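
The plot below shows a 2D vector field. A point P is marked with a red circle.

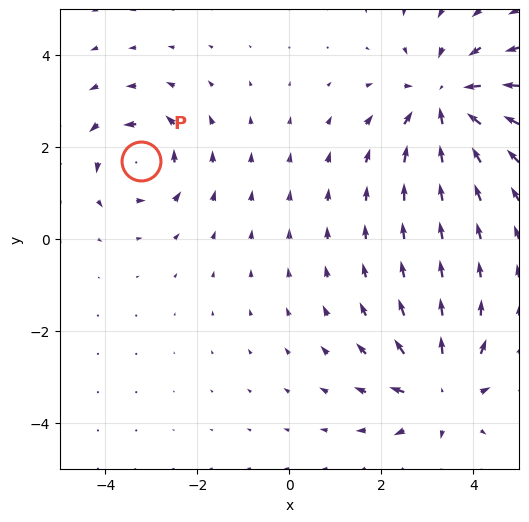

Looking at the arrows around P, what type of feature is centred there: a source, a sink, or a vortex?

vortex

At P (-3.2, 1.7) the arrows circulate counterclockwise. Divergence ≈0, curl about +4 — near-zero divergence with nonzero curl is a vortex.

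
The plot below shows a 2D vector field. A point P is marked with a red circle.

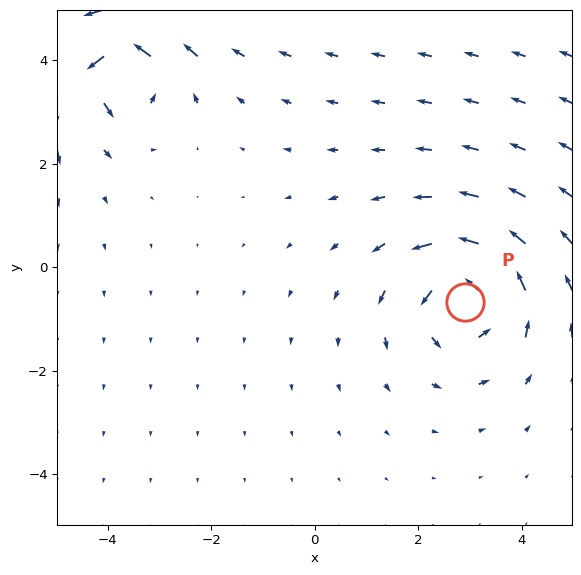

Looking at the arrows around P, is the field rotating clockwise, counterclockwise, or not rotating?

counterclockwise

Near P at (2.9, -0.7) the arrows circulate counterclockwise. The curl (z-component) there is about +4; positive curl means counterclockwise rotation.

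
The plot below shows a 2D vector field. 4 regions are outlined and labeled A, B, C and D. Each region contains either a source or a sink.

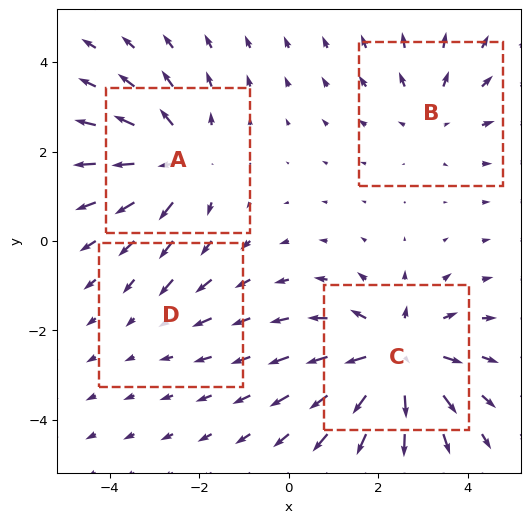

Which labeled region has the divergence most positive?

C

Divergence at each region's feature centre — A: about +4, B: about +3, C: about +6, D: about -2. Region C is most positive.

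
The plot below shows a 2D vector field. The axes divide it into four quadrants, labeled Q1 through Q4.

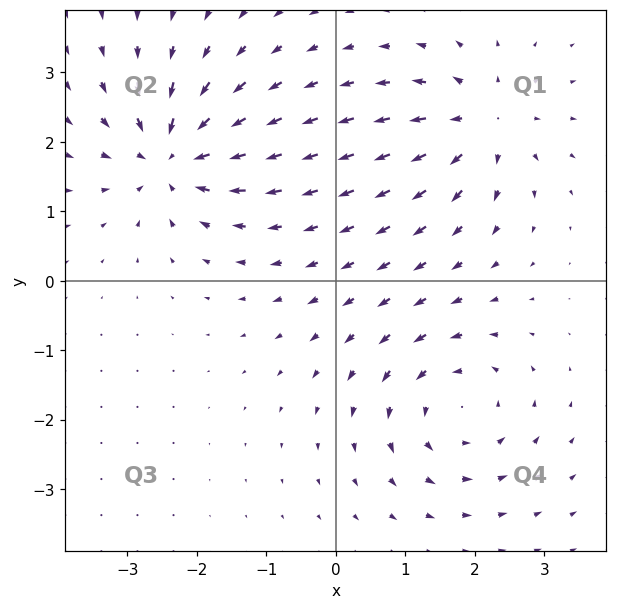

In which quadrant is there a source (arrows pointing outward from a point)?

The source sits at approximately (2.1, 2.3), which lies in quadrant Q1. The divergence there is about +5, positive as expected for a source.

Q1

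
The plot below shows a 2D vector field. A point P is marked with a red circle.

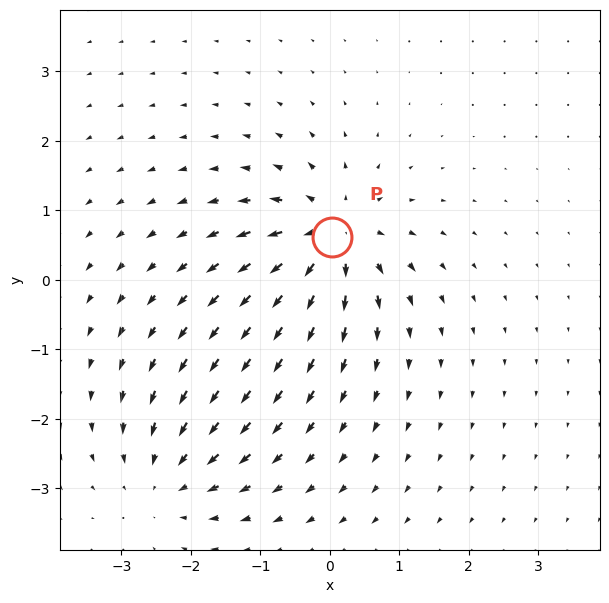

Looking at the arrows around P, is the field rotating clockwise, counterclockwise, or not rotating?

Near P at (0.0, 0.6) the arrows show no circulation. The curl there is ≈0.

not rotating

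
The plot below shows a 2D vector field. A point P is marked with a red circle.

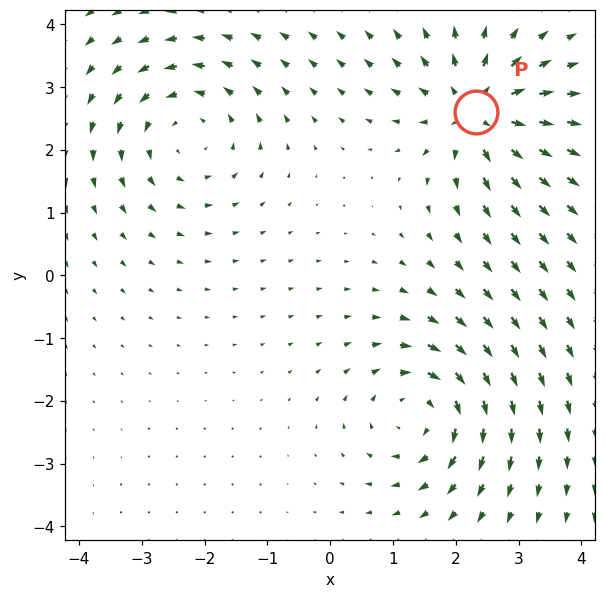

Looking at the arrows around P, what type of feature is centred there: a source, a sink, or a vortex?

source

At P (2.3, 2.6) the arrows spread outward. Divergence about +6, curl ≈0 — positive divergence with near-zero curl is a source.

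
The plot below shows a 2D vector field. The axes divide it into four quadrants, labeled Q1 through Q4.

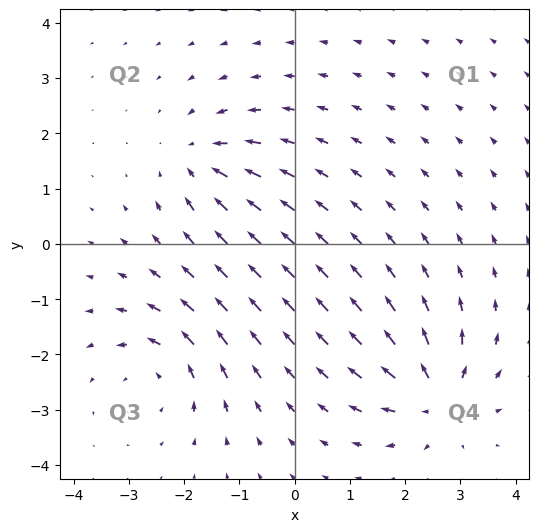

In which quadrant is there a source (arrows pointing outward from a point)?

Q4

The source sits at approximately (2.6, -2.8), which lies in quadrant Q4. The divergence there is about +7, positive as expected for a source.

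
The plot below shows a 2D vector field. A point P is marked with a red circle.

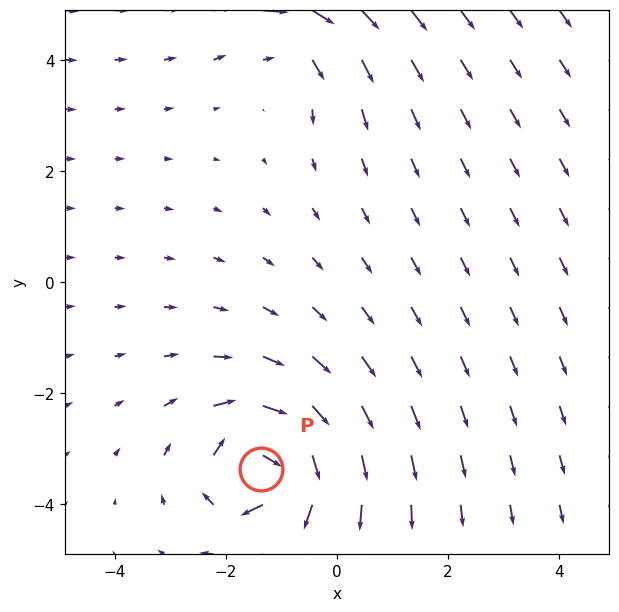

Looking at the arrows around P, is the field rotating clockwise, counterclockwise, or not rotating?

clockwise

Near P at (-1.4, -3.4) the arrows circulate clockwise. The curl (z-component) there is about -6; negative curl means clockwise rotation.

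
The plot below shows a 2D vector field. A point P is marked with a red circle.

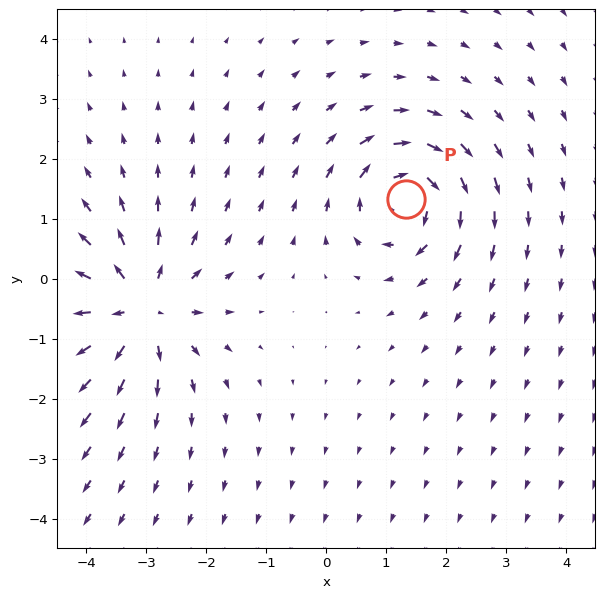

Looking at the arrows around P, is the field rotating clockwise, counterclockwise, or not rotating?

clockwise

Near P at (1.3, 1.3) the arrows circulate clockwise. The curl (z-component) there is about -5; negative curl means clockwise rotation.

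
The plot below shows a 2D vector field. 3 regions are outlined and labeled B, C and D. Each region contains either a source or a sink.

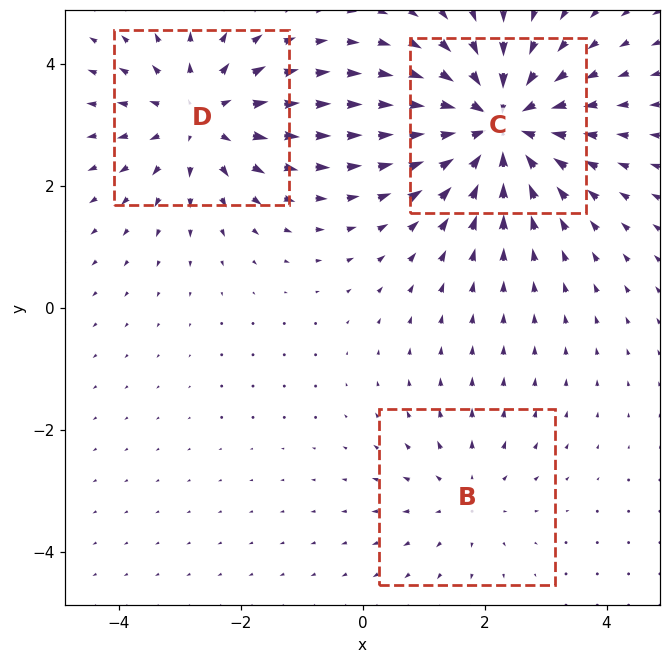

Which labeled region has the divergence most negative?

Divergence at each region's feature centre — B: about +2, C: about -4, D: about +3. Region C is most negative.

C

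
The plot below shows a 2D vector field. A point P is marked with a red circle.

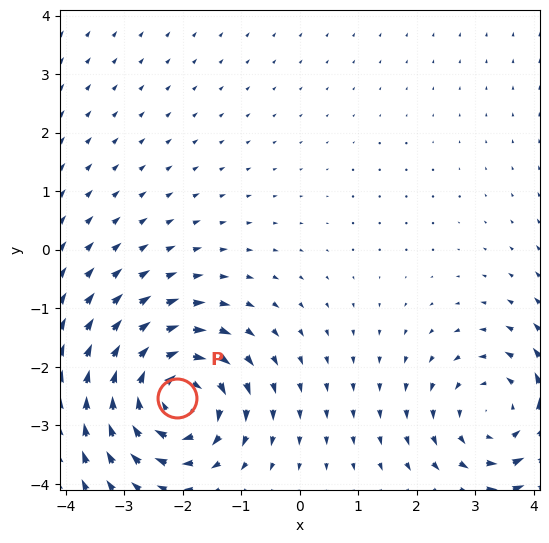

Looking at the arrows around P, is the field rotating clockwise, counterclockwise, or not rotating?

clockwise

Near P at (-2.1, -2.5) the arrows circulate clockwise. The curl (z-component) there is about -5; negative curl means clockwise rotation.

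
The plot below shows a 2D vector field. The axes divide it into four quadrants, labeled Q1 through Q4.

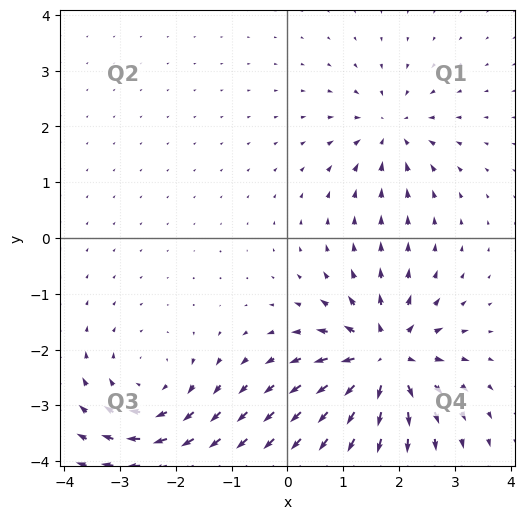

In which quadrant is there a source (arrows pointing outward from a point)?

The source sits at approximately (1.7, -2.2), which lies in quadrant Q4. The divergence there is about +6, positive as expected for a source.

Q4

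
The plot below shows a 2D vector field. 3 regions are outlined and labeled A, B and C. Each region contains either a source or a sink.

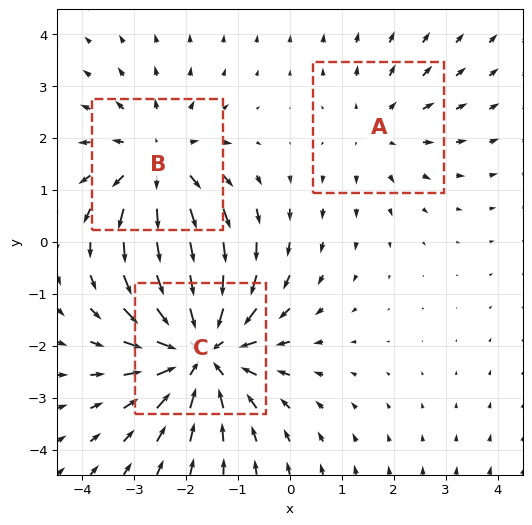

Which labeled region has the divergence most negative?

Divergence at each region's feature centre — A: about +2, B: about +3, C: about -4. Region C is most negative.

C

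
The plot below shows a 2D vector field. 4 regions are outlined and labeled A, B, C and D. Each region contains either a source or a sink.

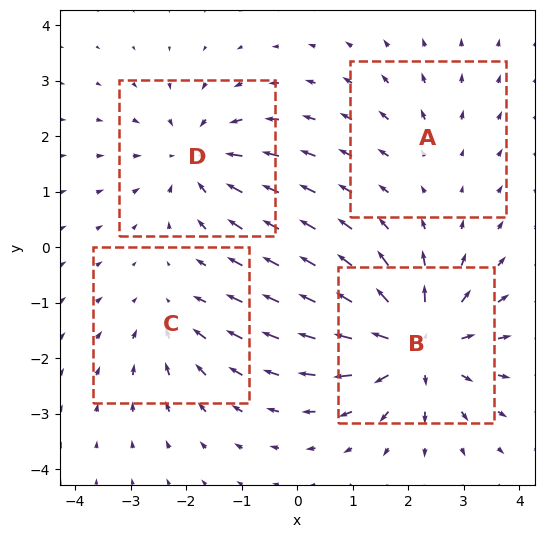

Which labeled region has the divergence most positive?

B

Divergence at each region's feature centre — A: about +2, B: about +7, C: about -3, D: about -5. Region B is most positive.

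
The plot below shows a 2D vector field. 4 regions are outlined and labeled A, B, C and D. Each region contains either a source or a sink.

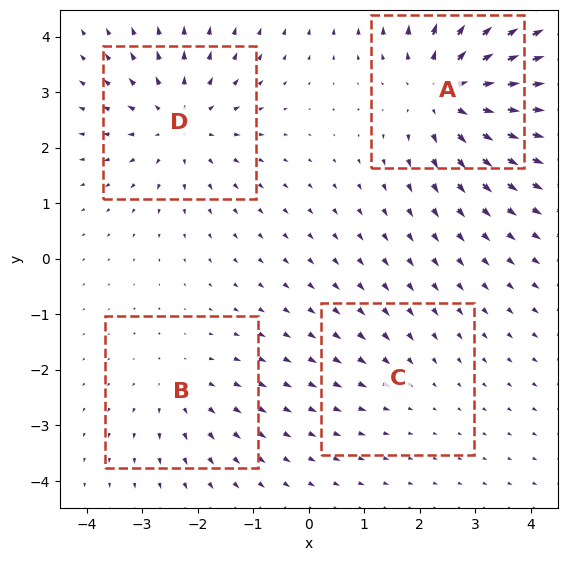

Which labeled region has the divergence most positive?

Divergence at each region's feature centre — A: about +7, B: about +3, C: about -2, D: about +5. Region A is most positive.

A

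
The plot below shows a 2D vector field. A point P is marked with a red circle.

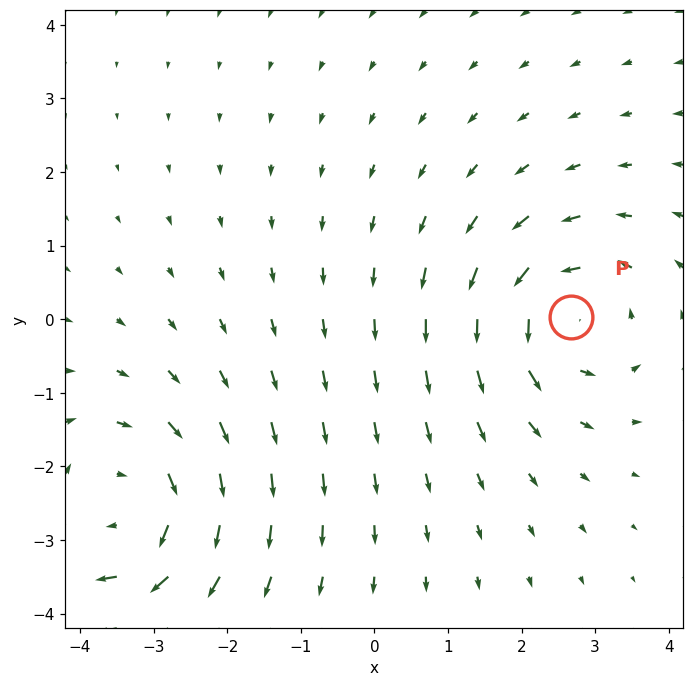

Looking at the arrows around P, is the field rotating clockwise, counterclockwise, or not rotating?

Near P at (2.7, 0.0) the arrows circulate counterclockwise. The curl (z-component) there is about +4; positive curl means counterclockwise rotation.

counterclockwise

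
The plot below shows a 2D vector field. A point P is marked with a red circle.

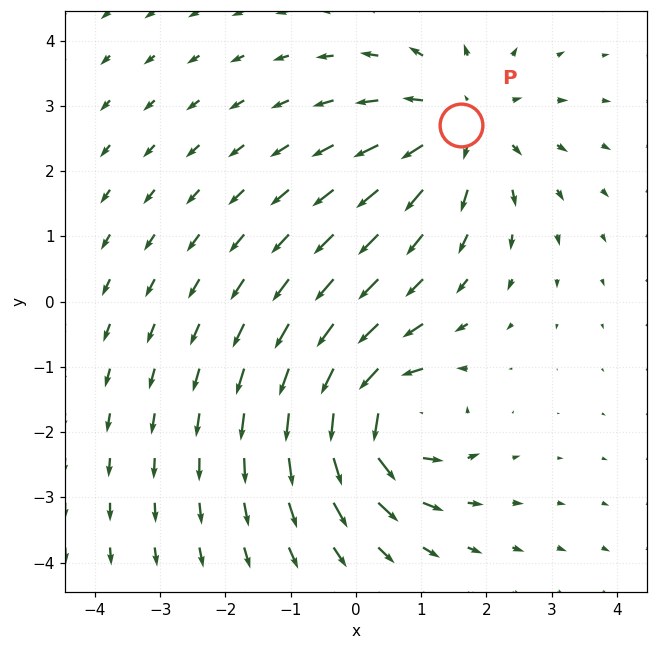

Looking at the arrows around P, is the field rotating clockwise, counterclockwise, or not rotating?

not rotating

Near P at (1.6, 2.7) the arrows show no circulation. The curl there is ≈0.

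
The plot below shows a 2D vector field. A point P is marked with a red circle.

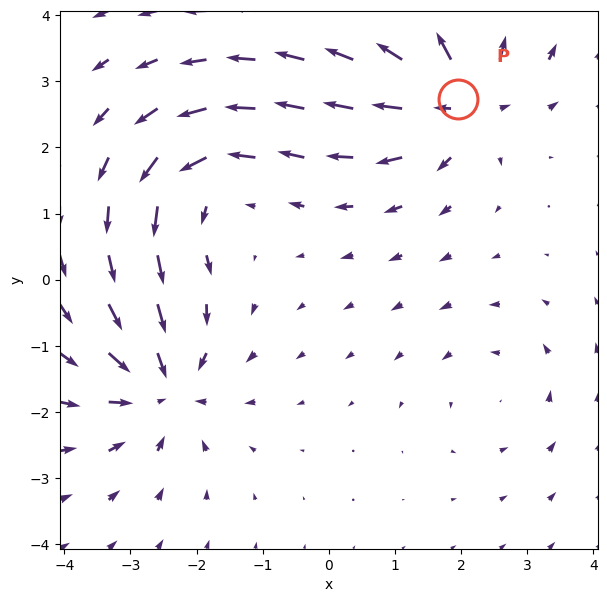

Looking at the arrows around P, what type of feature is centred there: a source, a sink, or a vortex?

source

At P (2.0, 2.7) the arrows spread outward. Divergence about +7, curl ≈0 — positive divergence with near-zero curl is a source.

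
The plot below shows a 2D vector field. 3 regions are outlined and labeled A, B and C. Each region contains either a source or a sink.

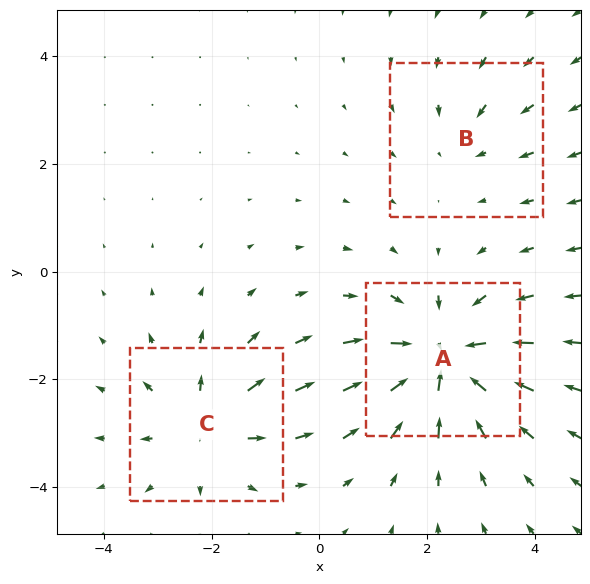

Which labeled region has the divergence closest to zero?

B

Divergence at each region's feature centre — A: about -5, B: about -2, C: about +3. Region B is closest to zero.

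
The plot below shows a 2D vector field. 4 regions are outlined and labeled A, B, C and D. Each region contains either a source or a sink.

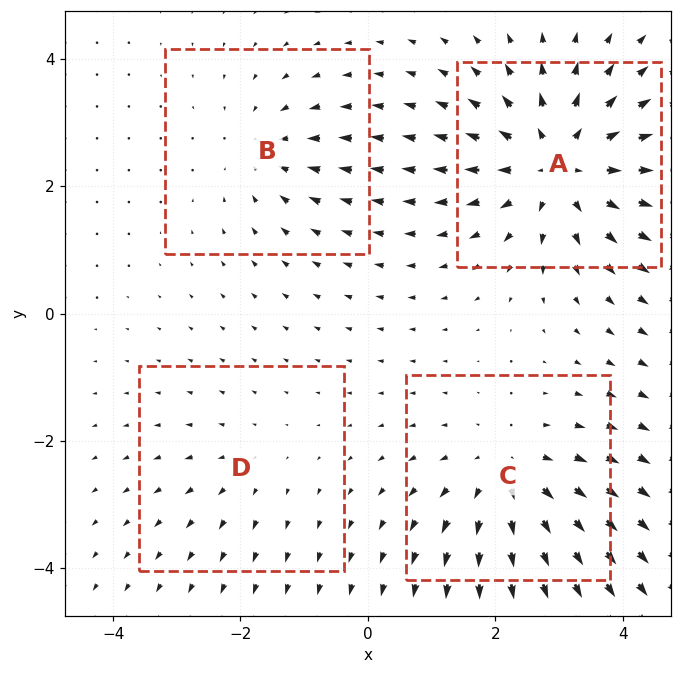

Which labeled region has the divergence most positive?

A

Divergence at each region's feature centre — A: about +6, B: about -3, C: about +4, D: about +2. Region A is most positive.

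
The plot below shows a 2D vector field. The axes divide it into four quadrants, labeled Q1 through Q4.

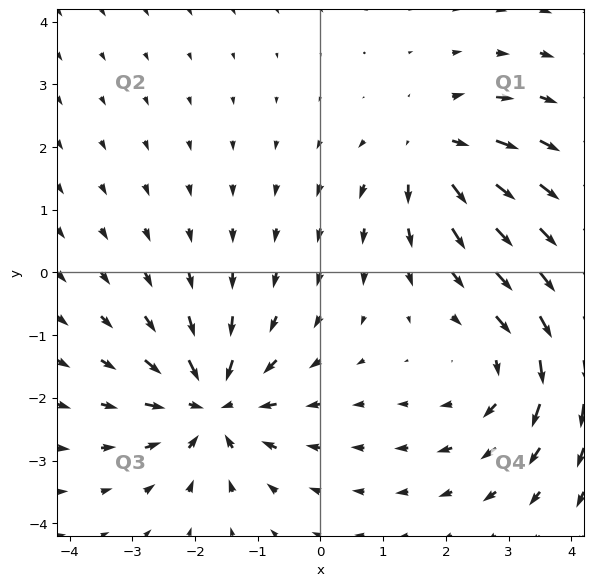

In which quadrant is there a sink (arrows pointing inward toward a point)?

Q3

The sink sits at approximately (-1.7, -2.1), which lies in quadrant Q3. The divergence there is about -6, negative as expected for a sink.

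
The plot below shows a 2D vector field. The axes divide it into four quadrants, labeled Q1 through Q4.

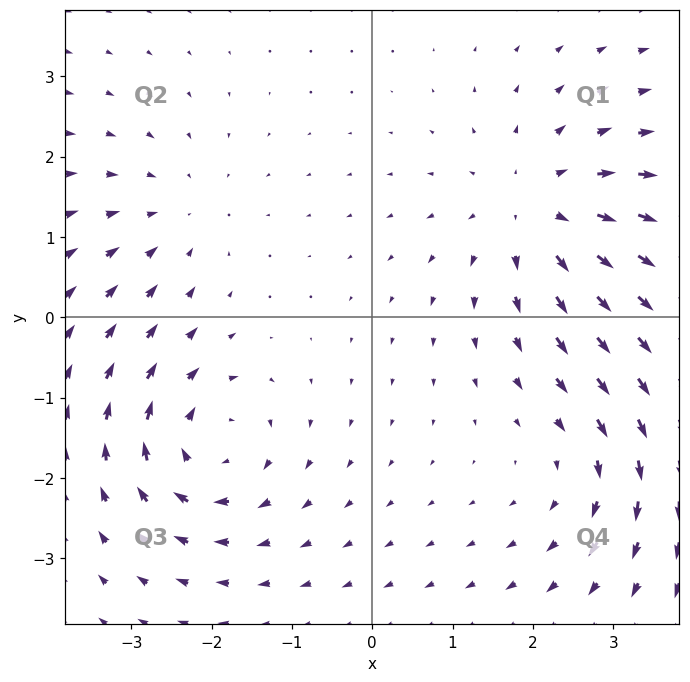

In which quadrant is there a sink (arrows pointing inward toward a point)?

The sink sits at approximately (-2.4, 1.3), which lies in quadrant Q2. The divergence there is about -2, negative as expected for a sink.

Q2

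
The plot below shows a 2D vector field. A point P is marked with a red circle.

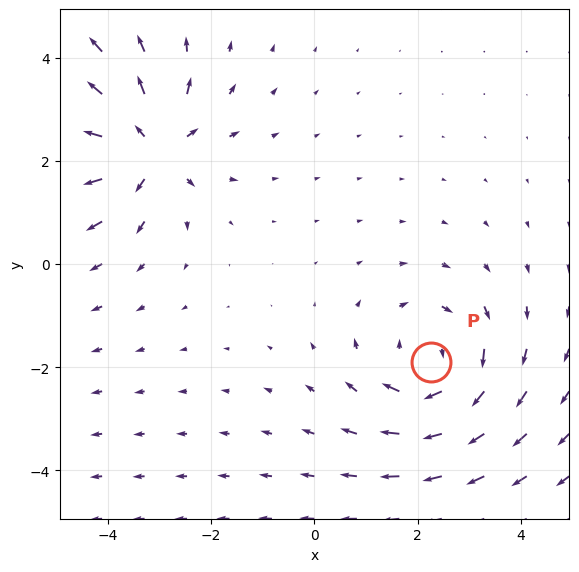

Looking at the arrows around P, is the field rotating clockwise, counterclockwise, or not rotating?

Near P at (2.3, -1.9) the arrows circulate clockwise. The curl (z-component) there is about -3; negative curl means clockwise rotation.

clockwise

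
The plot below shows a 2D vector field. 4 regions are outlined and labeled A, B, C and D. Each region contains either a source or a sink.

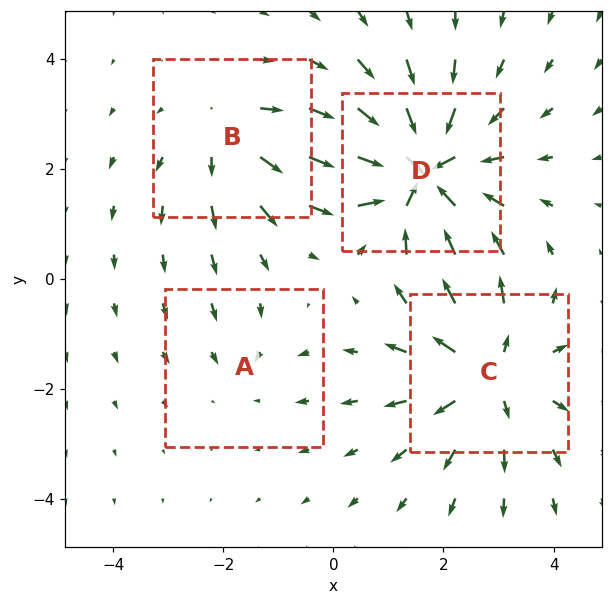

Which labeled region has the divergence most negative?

D

Divergence at each region's feature centre — A: about -2, B: about +3, C: about +5, D: about -6. Region D is most negative.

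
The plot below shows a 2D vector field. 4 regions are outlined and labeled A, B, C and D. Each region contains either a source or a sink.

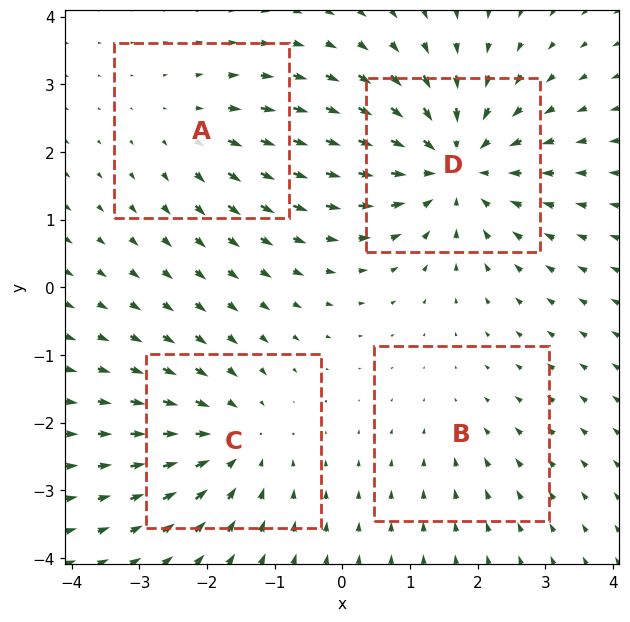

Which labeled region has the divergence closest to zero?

B

Divergence at each region's feature centre — A: about +3, B: about -2, C: about -4, D: about -7. Region B is closest to zero.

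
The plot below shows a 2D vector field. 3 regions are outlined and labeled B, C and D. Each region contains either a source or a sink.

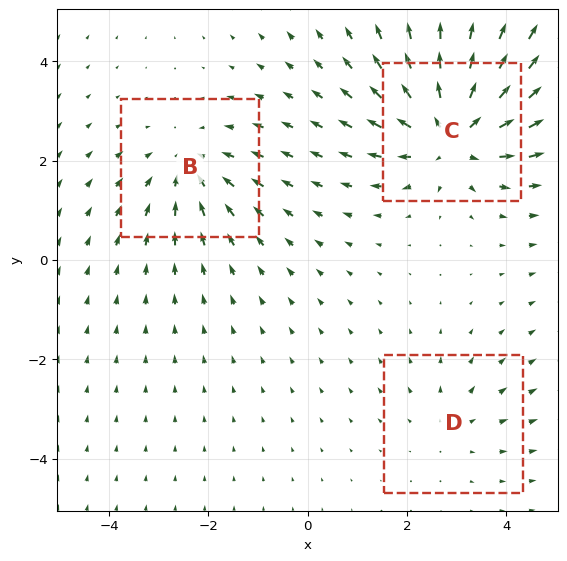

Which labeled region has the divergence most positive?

Divergence at each region's feature centre — B: about -3, C: about +5, D: about +2. Region C is most positive.

C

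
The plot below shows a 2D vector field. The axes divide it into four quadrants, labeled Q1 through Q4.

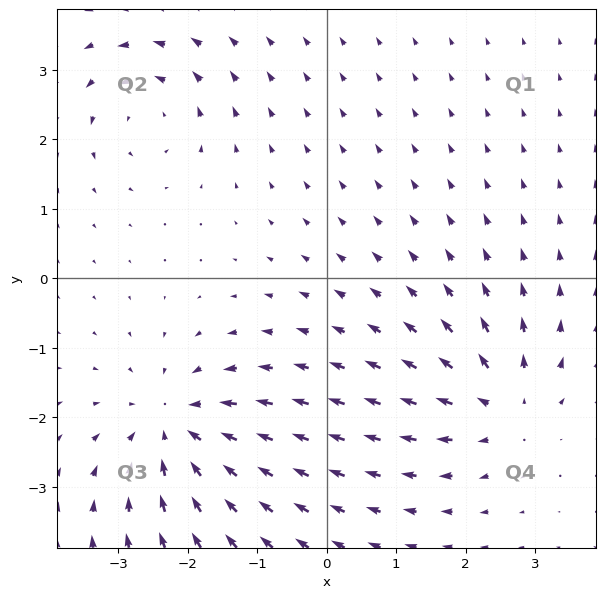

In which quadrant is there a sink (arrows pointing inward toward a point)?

The sink sits at approximately (-2.2, -2.1), which lies in quadrant Q3. The divergence there is about -4, negative as expected for a sink.

Q3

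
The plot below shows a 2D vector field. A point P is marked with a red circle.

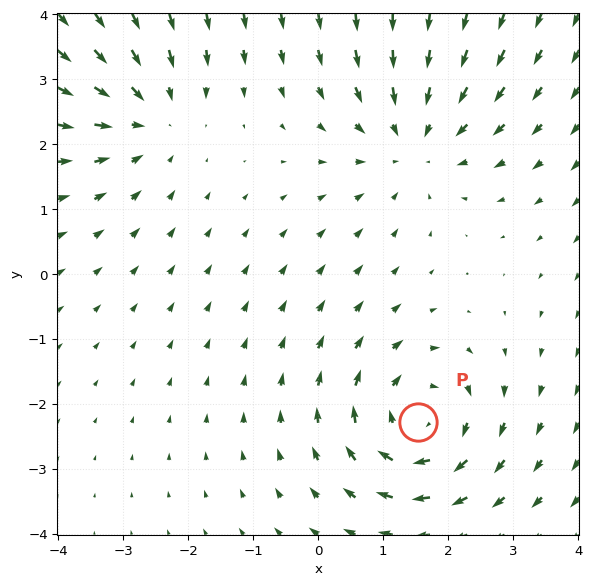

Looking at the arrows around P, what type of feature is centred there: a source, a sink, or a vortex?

At P (1.5, -2.3) the arrows circulate clockwise. Divergence ≈0, curl about -4 — near-zero divergence with nonzero curl is a vortex.

vortex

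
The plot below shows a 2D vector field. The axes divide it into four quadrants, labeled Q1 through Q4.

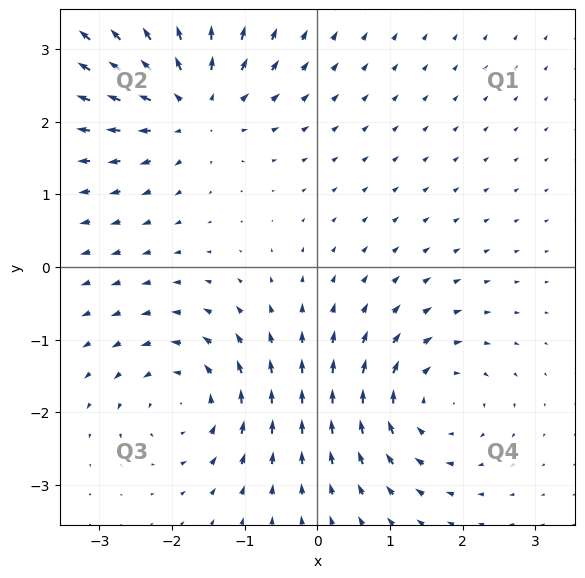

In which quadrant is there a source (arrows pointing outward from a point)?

Q2

The source sits at approximately (-1.7, 2.2), which lies in quadrant Q2. The divergence there is about +5, positive as expected for a source.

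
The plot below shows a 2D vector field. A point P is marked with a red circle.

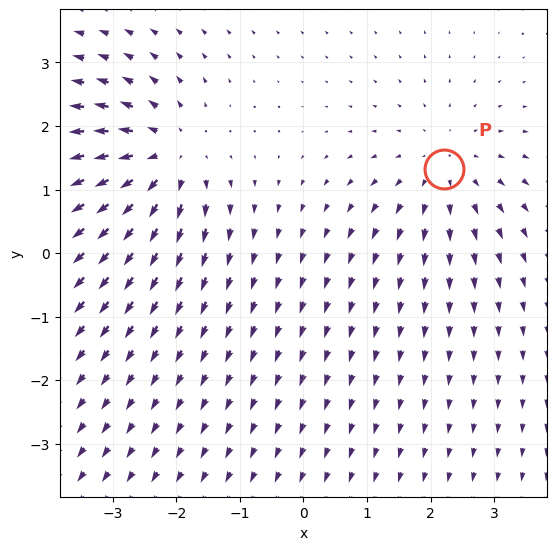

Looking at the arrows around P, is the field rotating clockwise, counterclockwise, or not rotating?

not rotating

Near P at (2.2, 1.3) the arrows show no circulation. The curl there is ≈0.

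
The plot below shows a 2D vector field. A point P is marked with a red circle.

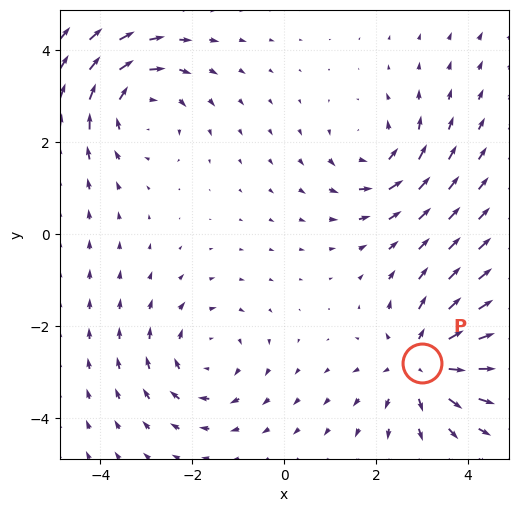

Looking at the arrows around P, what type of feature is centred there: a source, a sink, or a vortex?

At P (3.0, -2.8) the arrows spread outward. Divergence about +4, curl ≈0 — positive divergence with near-zero curl is a source.

source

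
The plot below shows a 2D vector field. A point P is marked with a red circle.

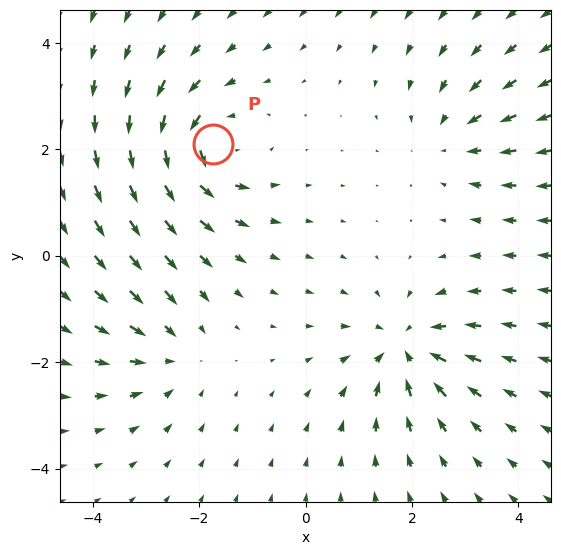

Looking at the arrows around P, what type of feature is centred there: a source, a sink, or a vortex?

vortex

At P (-1.7, 2.1) the arrows circulate counterclockwise. Divergence ≈0, curl about +5 — near-zero divergence with nonzero curl is a vortex.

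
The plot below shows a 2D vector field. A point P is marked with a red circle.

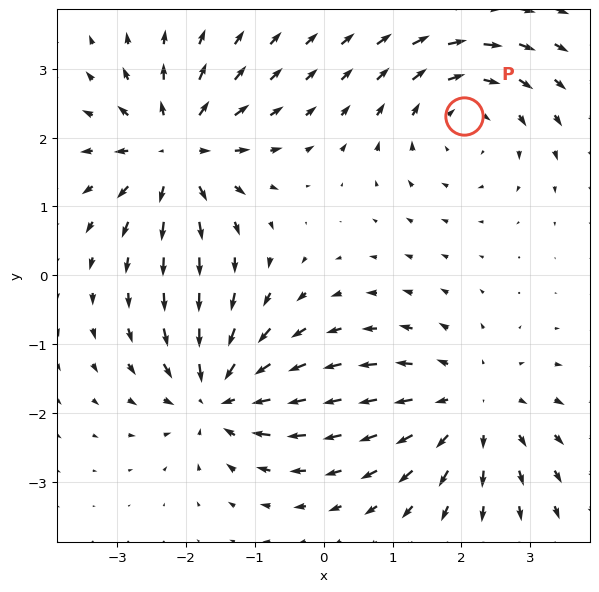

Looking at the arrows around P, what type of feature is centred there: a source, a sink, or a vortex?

At P (2.0, 2.3) the arrows circulate clockwise. Divergence ≈0, curl about -4 — near-zero divergence with nonzero curl is a vortex.

vortex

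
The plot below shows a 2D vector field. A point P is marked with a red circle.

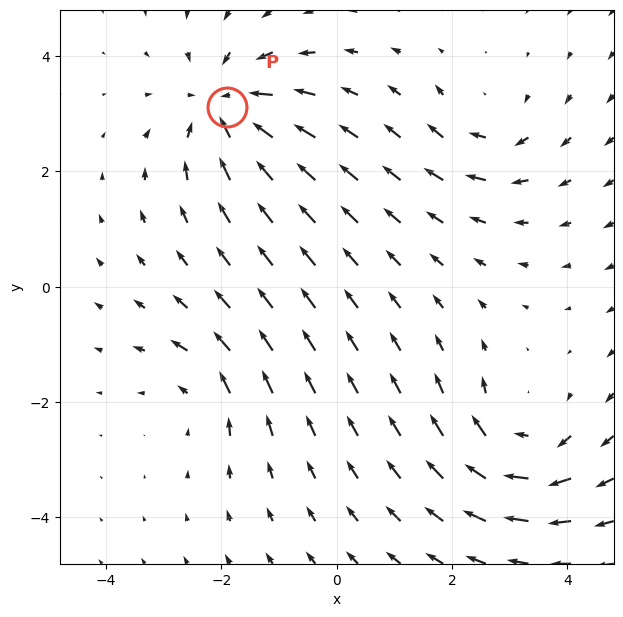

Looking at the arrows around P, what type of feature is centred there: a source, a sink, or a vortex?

At P (-1.9, 3.1) the arrows converge inward. Divergence about -5, curl ≈0 — negative divergence with near-zero curl is a sink.

sink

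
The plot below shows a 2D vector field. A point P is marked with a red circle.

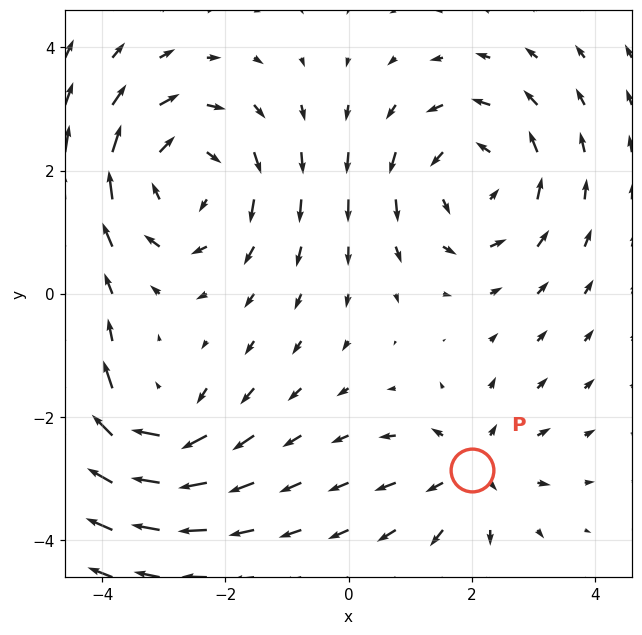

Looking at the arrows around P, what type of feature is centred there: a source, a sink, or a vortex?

At P (2.0, -2.9) the arrows spread outward. Divergence about +4, curl ≈0 — positive divergence with near-zero curl is a source.

source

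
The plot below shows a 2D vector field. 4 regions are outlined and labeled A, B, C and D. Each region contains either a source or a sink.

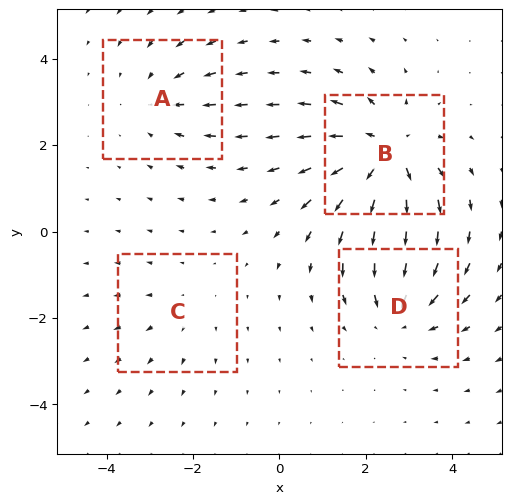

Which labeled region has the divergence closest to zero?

Divergence at each region's feature centre — A: about -3, B: about +6, C: about +2, D: about -4. Region C is closest to zero.

C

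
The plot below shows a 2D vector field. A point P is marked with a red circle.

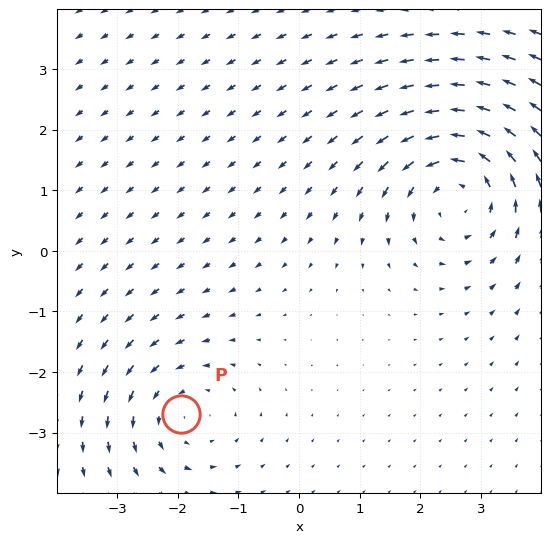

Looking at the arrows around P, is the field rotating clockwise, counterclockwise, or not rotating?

Near P at (-2.0, -2.7) the arrows circulate counterclockwise. The curl (z-component) there is about +3; positive curl means counterclockwise rotation.

counterclockwise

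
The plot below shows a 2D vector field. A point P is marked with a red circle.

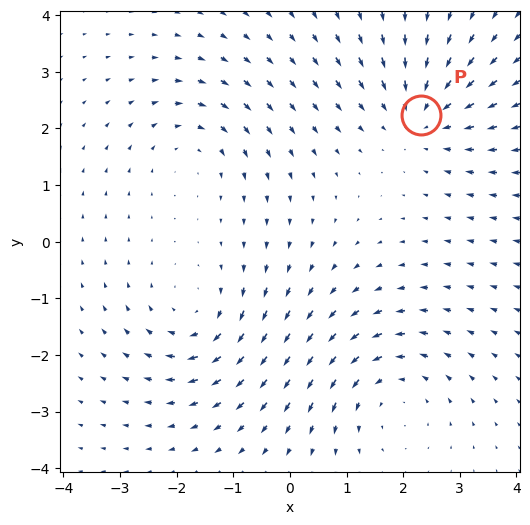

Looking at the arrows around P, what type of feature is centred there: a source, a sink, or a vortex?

At P (2.3, 2.2) the arrows converge inward. Divergence about -4, curl ≈0 — negative divergence with near-zero curl is a sink.

sink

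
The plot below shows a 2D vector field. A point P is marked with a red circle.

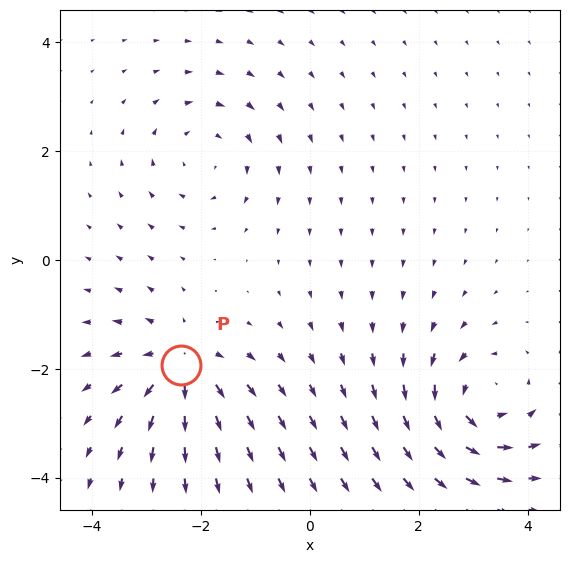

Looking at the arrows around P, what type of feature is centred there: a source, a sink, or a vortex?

At P (-2.4, -1.9) the arrows spread outward. Divergence about +5, curl ≈0 — positive divergence with near-zero curl is a source.

source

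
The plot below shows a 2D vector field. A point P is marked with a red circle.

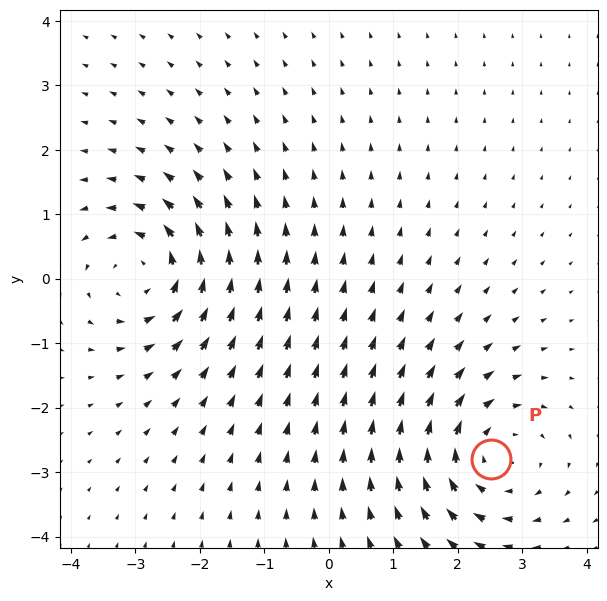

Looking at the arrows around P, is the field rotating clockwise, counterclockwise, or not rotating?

clockwise

Near P at (2.5, -2.8) the arrows circulate clockwise. The curl (z-component) there is about -5; negative curl means clockwise rotation.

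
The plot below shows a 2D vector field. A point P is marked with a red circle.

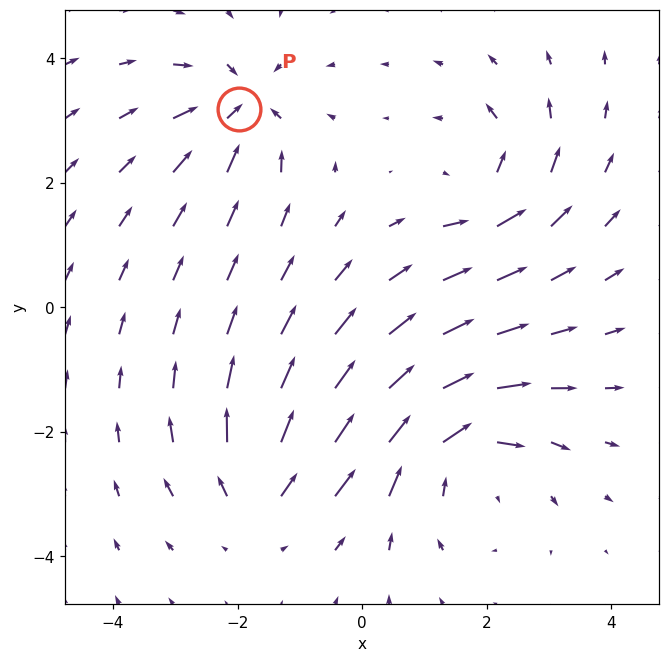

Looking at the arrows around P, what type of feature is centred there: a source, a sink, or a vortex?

sink

At P (-2.0, 3.2) the arrows converge inward. Divergence about -5, curl ≈0 — negative divergence with near-zero curl is a sink.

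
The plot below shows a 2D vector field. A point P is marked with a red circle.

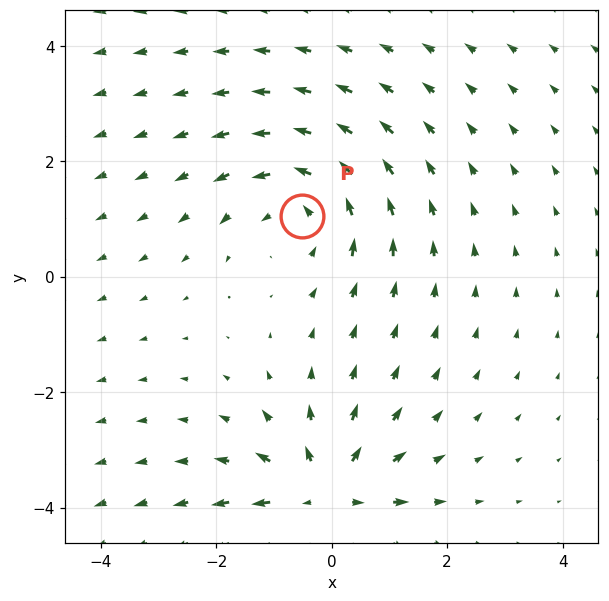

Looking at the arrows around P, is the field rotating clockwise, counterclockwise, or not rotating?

Near P at (-0.5, 1.0) the arrows circulate counterclockwise. The curl (z-component) there is about +3; positive curl means counterclockwise rotation.

counterclockwise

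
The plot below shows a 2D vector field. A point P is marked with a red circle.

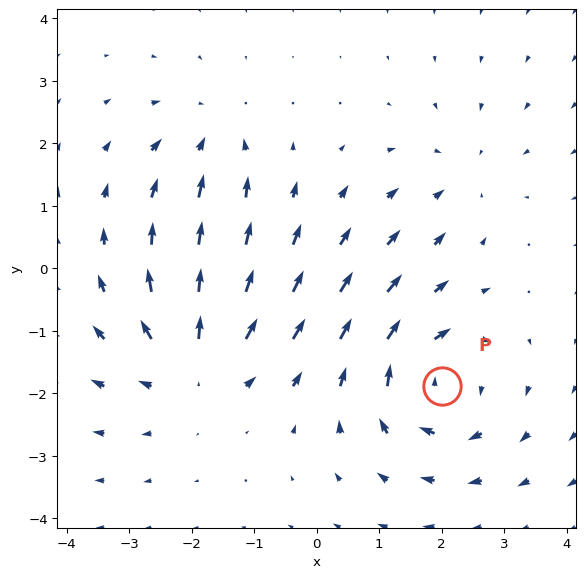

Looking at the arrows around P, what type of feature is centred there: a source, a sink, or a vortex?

vortex

At P (2.0, -1.9) the arrows circulate clockwise. Divergence ≈0, curl about -5 — near-zero divergence with nonzero curl is a vortex.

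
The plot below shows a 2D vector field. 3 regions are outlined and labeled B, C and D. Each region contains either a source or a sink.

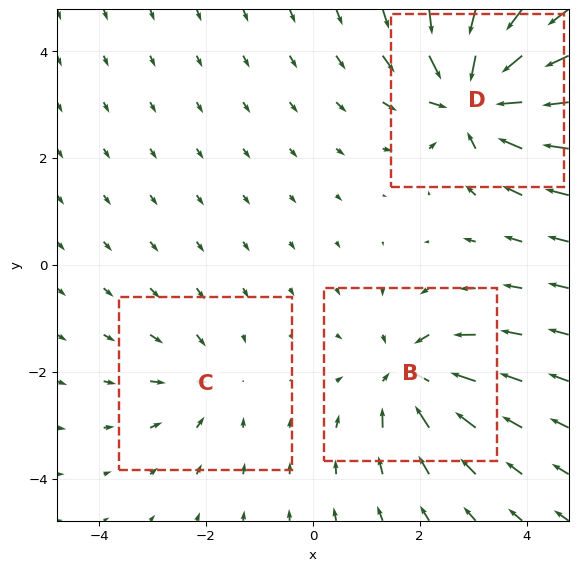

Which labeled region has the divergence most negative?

D

Divergence at each region's feature centre — B: about -4, C: about -2, D: about -6. Region D is most negative.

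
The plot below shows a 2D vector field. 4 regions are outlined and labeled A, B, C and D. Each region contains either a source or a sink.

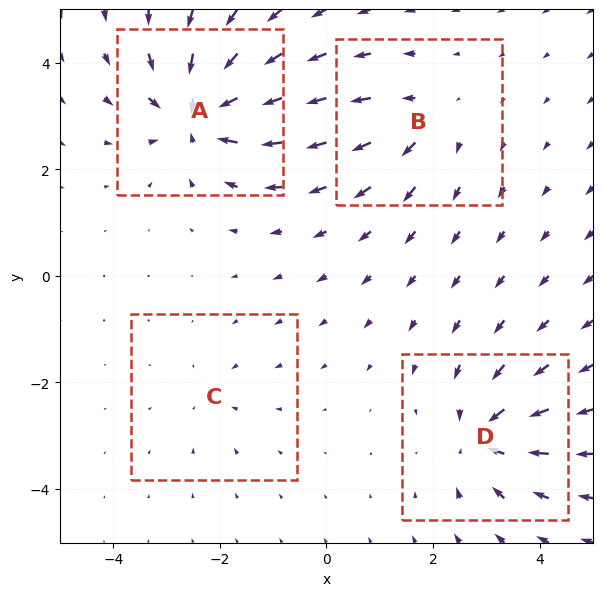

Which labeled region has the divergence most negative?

A

Divergence at each region's feature centre — A: about -8, B: about +4, C: about -2, D: about -6. Region A is most negative.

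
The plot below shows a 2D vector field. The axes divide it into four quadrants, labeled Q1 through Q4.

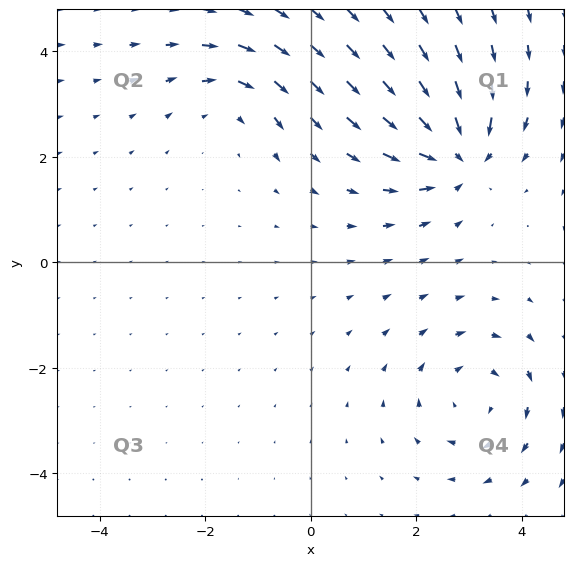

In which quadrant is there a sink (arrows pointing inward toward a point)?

Q1

The sink sits at approximately (2.8, 2.1), which lies in quadrant Q1. The divergence there is about -7, negative as expected for a sink.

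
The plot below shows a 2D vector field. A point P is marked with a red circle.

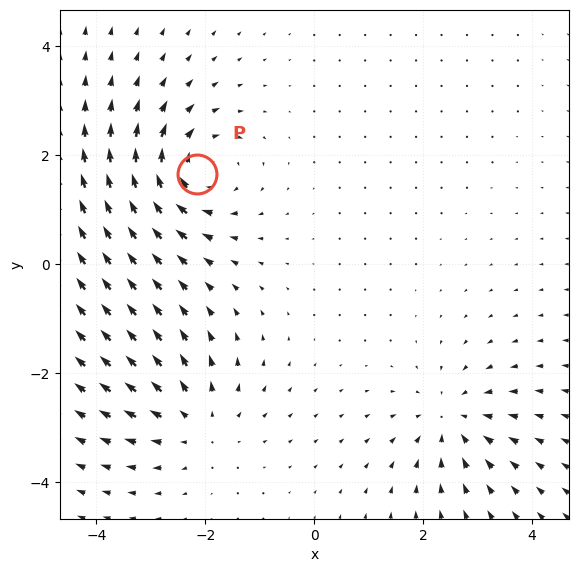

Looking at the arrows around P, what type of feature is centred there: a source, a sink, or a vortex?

At P (-2.2, 1.6) the arrows circulate clockwise. Divergence ≈0, curl about -4 — near-zero divergence with nonzero curl is a vortex.

vortex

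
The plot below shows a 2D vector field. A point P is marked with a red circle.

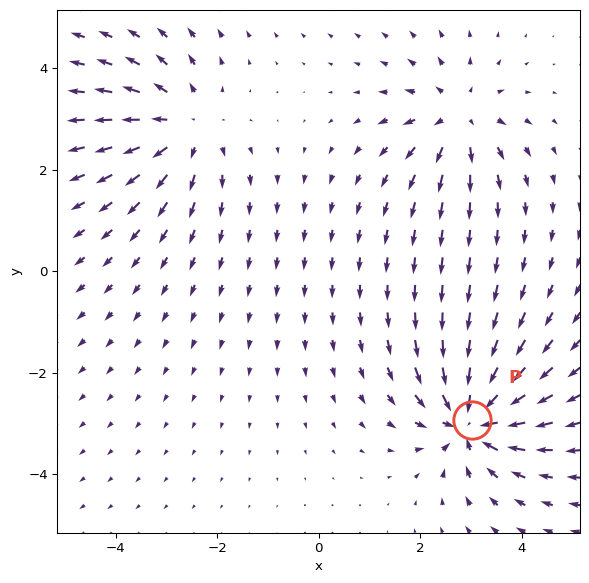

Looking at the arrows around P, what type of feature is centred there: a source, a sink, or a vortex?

At P (3.0, -2.9) the arrows converge inward. Divergence about -7, curl ≈0 — negative divergence with near-zero curl is a sink.

sink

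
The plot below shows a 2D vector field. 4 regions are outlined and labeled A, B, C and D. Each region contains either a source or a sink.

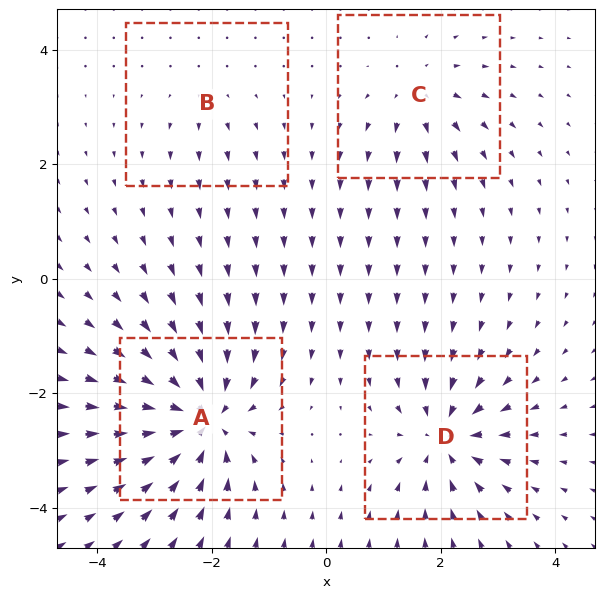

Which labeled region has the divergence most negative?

Divergence at each region's feature centre — A: about -9, B: about +2, C: about +4, D: about -7. Region A is most negative.

A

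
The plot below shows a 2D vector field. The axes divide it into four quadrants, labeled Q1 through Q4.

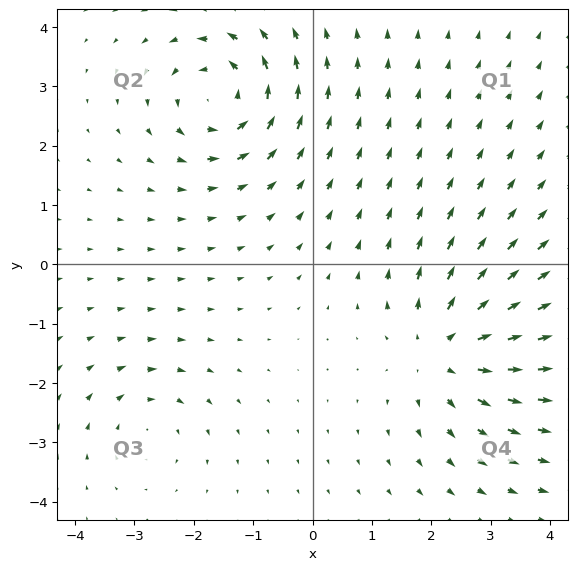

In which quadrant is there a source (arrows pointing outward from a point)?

Q4

The source sits at approximately (2.2, -1.4), which lies in quadrant Q4. The divergence there is about +5, positive as expected for a source.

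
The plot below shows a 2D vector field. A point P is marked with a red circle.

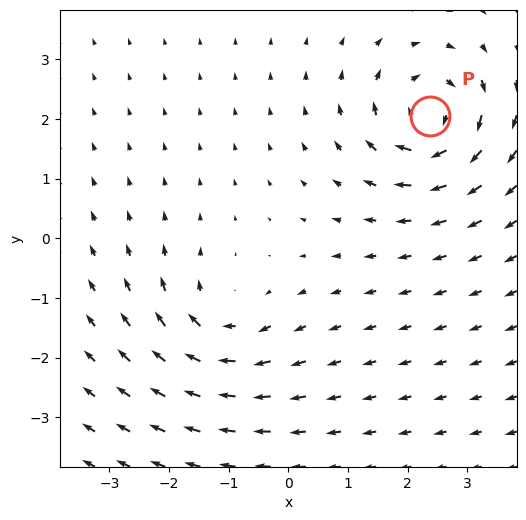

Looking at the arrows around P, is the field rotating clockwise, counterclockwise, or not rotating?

clockwise

Near P at (2.4, 2.0) the arrows circulate clockwise. The curl (z-component) there is about -6; negative curl means clockwise rotation.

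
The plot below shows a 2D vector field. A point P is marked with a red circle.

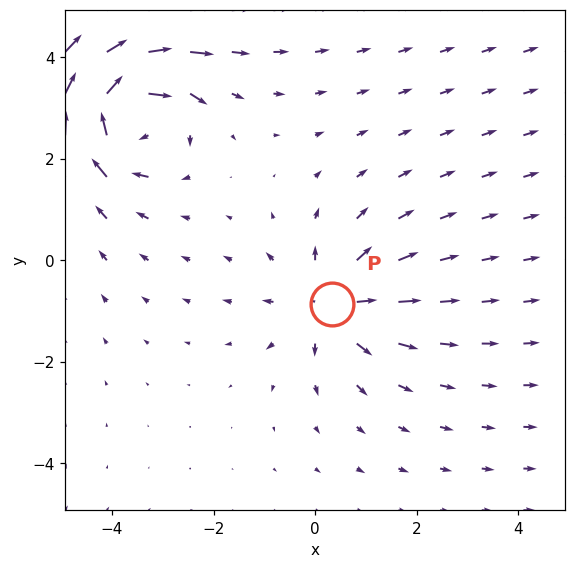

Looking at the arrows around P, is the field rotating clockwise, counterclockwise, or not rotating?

not rotating

Near P at (0.3, -0.9) the arrows show no circulation. The curl there is ≈0.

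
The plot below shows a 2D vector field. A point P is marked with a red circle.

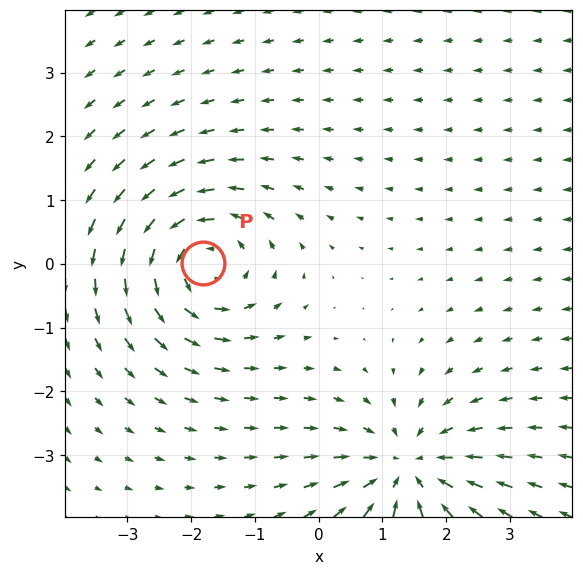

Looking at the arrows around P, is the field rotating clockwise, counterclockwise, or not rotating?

Near P at (-1.8, 0.0) the arrows circulate counterclockwise. The curl (z-component) there is about +3; positive curl means counterclockwise rotation.

counterclockwise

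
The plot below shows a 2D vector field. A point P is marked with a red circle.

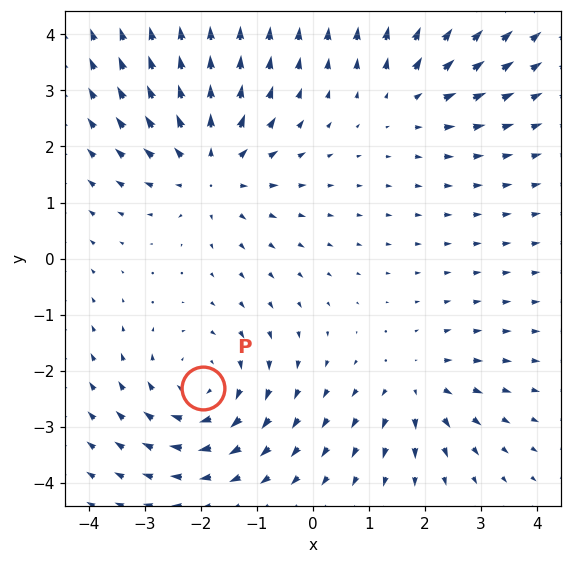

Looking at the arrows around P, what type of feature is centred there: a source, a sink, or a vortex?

At P (-2.0, -2.3) the arrows circulate clockwise. Divergence ≈0, curl about -4 — near-zero divergence with nonzero curl is a vortex.

vortex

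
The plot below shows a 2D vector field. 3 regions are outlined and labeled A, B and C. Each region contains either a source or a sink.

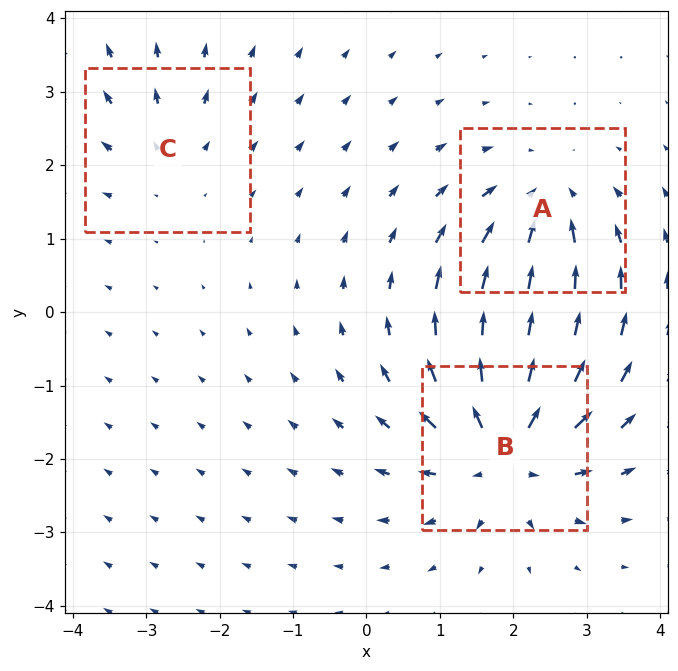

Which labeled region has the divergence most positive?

B

Divergence at each region's feature centre — A: about -4, B: about +5, C: about +2. Region B is most positive.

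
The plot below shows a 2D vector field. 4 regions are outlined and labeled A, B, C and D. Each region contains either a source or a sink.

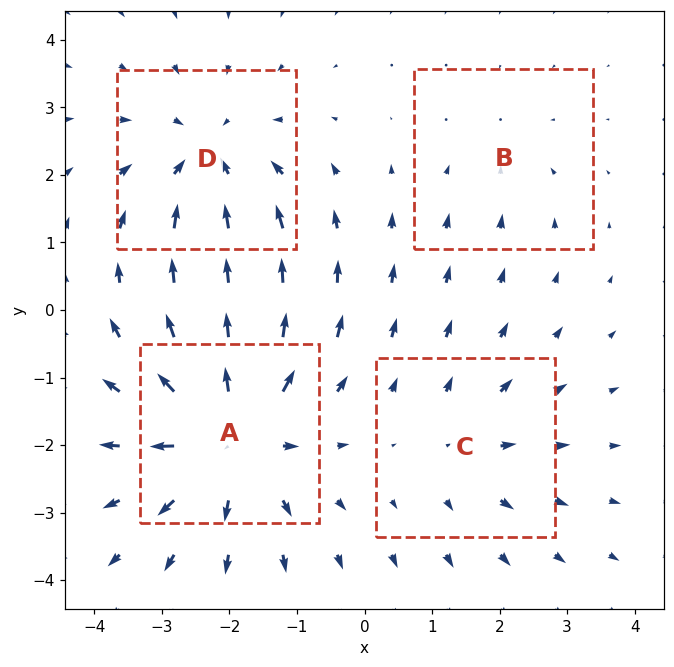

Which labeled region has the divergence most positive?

Divergence at each region's feature centre — A: about +6, B: about -2, C: about +3, D: about -5. Region A is most positive.

A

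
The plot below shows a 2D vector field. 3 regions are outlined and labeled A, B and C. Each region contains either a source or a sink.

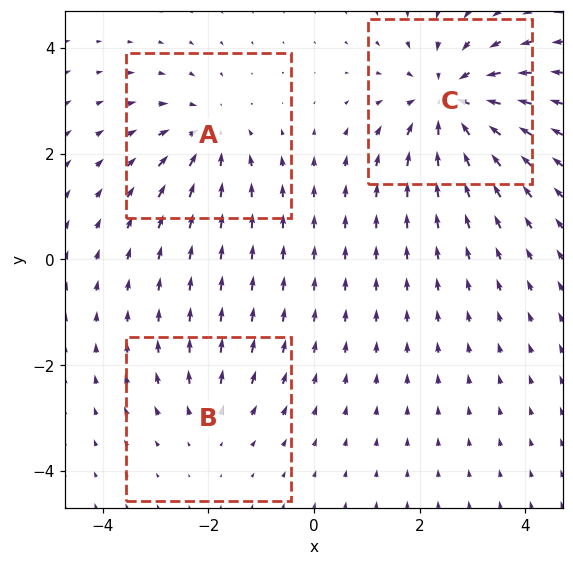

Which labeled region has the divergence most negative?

C

Divergence at each region's feature centre — A: about -3, B: about +2, C: about -5. Region C is most negative.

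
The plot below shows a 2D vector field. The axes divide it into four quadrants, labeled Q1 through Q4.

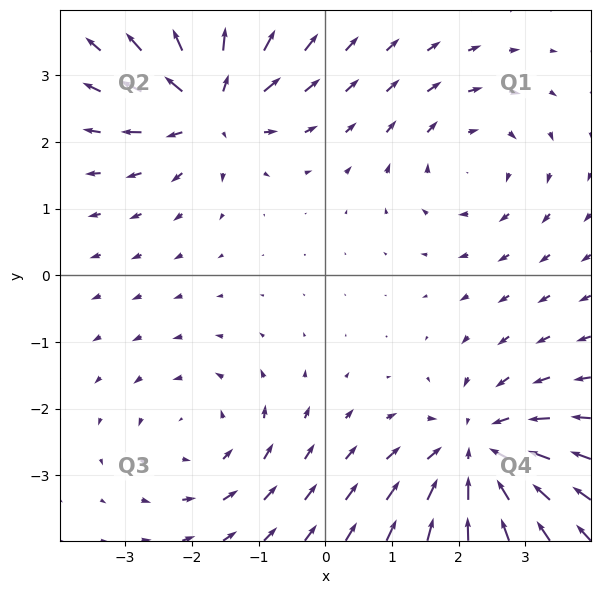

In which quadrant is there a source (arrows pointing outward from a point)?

The source sits at approximately (-1.7, 2.6), which lies in quadrant Q2. The divergence there is about +6, positive as expected for a source.

Q2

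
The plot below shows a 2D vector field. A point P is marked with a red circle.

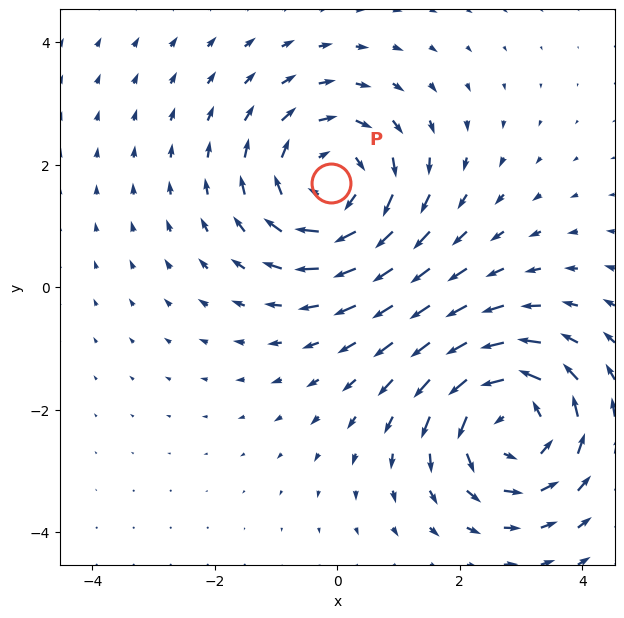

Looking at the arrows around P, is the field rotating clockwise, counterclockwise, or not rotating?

clockwise

Near P at (-0.1, 1.7) the arrows circulate clockwise. The curl (z-component) there is about -3; negative curl means clockwise rotation.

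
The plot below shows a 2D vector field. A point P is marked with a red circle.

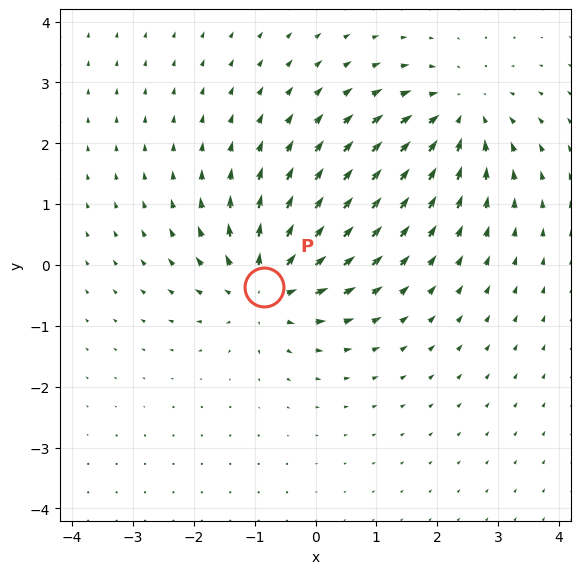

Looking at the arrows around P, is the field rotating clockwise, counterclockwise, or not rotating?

Near P at (-0.8, -0.4) the arrows show no circulation. The curl there is ≈0.

not rotating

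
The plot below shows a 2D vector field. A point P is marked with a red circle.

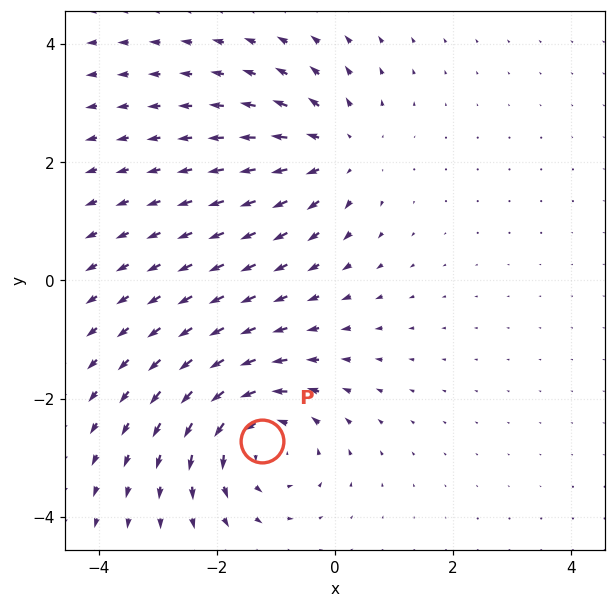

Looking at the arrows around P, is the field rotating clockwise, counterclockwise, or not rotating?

counterclockwise

Near P at (-1.2, -2.7) the arrows circulate counterclockwise. The curl (z-component) there is about +5; positive curl means counterclockwise rotation.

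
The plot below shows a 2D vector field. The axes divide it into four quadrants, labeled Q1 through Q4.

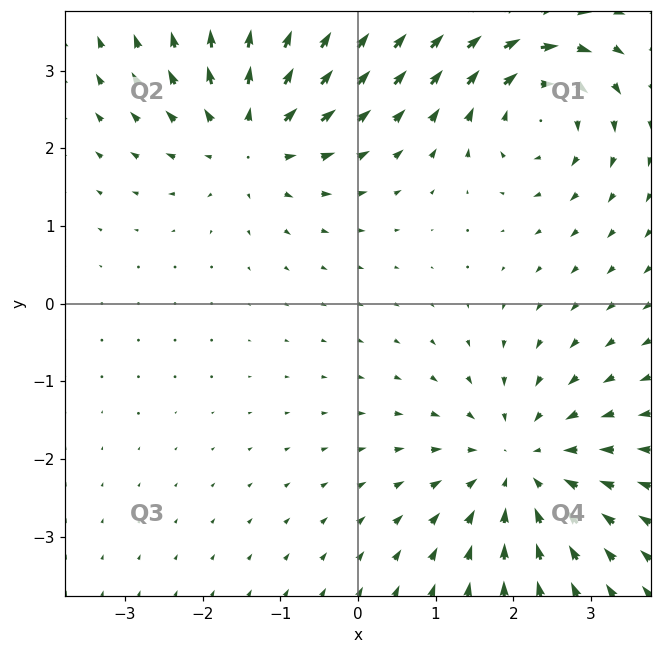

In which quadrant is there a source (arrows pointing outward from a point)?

Q2

The source sits at approximately (-1.4, 2.1), which lies in quadrant Q2. The divergence there is about +5, positive as expected for a source.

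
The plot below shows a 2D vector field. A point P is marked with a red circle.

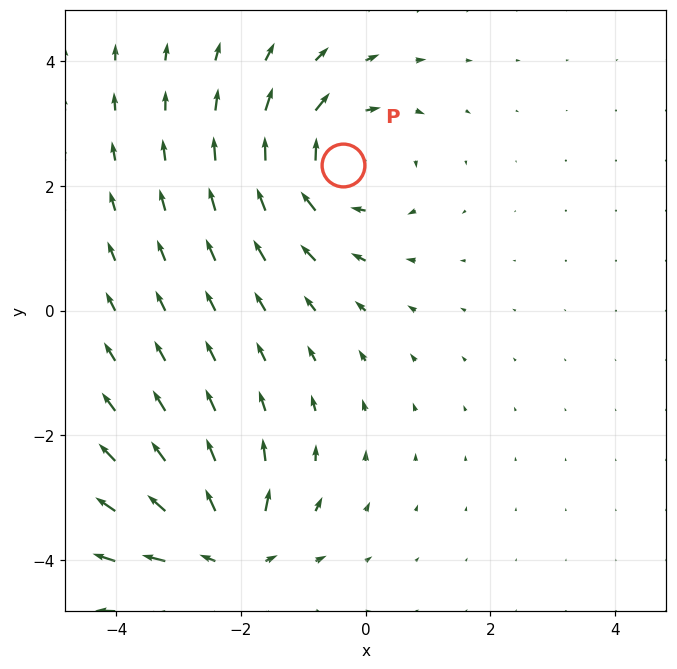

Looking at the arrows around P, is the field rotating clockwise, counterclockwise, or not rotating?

Near P at (-0.4, 2.3) the arrows circulate clockwise. The curl (z-component) there is about -4; negative curl means clockwise rotation.

clockwise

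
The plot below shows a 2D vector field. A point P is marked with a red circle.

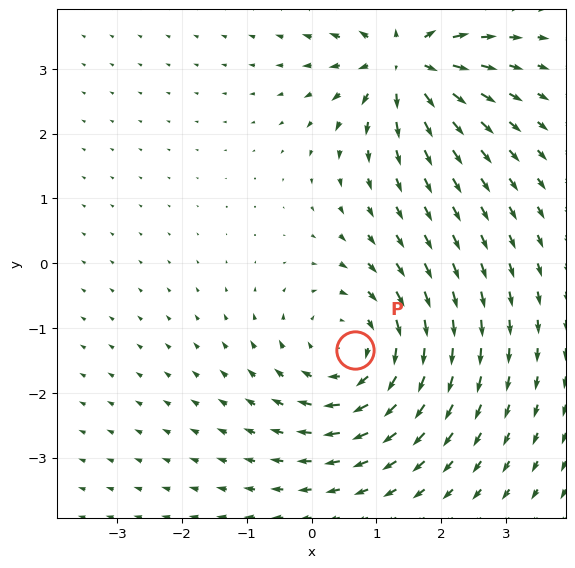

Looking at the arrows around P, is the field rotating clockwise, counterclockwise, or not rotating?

Near P at (0.7, -1.3) the arrows circulate clockwise. The curl (z-component) there is about -4; negative curl means clockwise rotation.

clockwise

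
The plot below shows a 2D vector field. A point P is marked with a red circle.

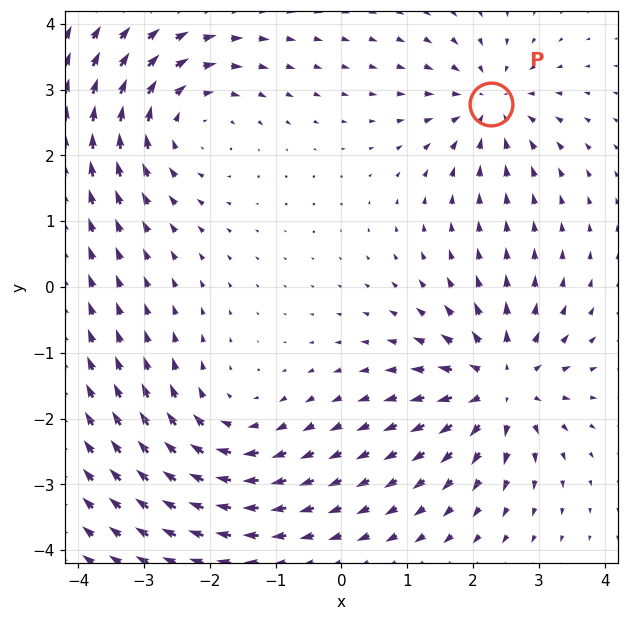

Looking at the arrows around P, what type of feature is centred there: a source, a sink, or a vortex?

sink

At P (2.3, 2.8) the arrows converge inward. Divergence about -4, curl ≈0 — negative divergence with near-zero curl is a sink.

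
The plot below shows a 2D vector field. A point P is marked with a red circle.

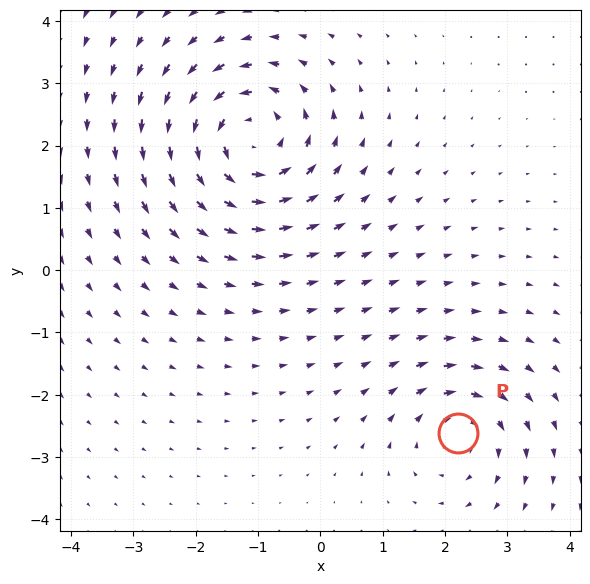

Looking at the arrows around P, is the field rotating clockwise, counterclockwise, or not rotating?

Near P at (2.2, -2.6) the arrows circulate clockwise. The curl (z-component) there is about -3; negative curl means clockwise rotation.

clockwise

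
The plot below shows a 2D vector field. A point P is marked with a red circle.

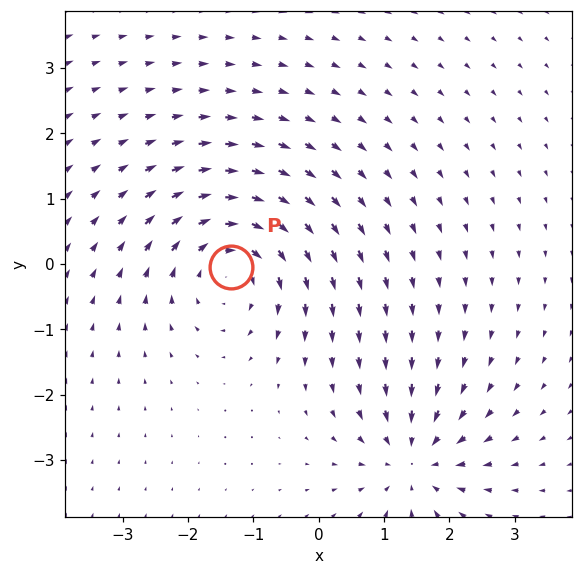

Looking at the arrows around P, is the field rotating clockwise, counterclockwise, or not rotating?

Near P at (-1.3, -0.1) the arrows circulate clockwise. The curl (z-component) there is about -4; negative curl means clockwise rotation.

clockwise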